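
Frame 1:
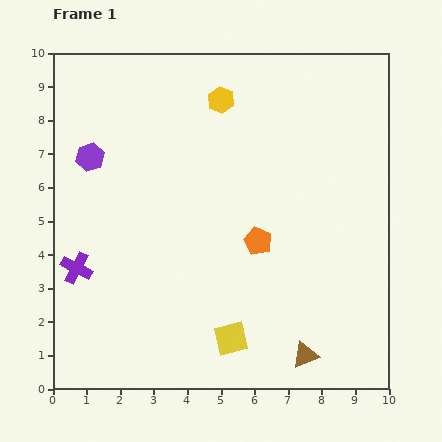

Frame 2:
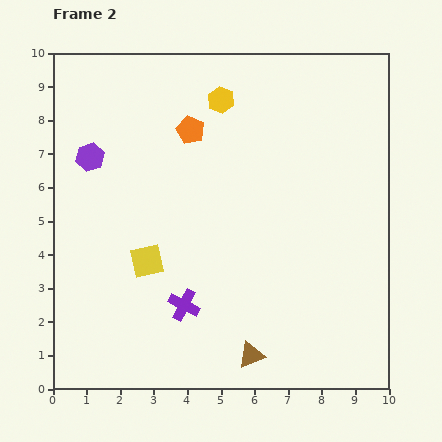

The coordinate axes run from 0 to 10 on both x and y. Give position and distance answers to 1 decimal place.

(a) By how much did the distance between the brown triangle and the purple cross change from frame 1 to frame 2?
-4.8

Distance in frame 1: 7.3. Distance in frame 2: 2.5.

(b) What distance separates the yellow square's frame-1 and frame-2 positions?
3.4

The yellow square moved from (5.3, 1.5) to (2.8, 3.8), a distance of √(2.5² + 2.3²) ≈ 3.4.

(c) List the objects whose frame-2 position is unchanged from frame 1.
the yellow hexagon, the purple hexagon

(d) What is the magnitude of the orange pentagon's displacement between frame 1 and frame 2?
3.9

The orange pentagon moved from (6.1, 4.4) to (4.1, 7.7), a distance of √(2.0² + 3.3²) ≈ 3.9.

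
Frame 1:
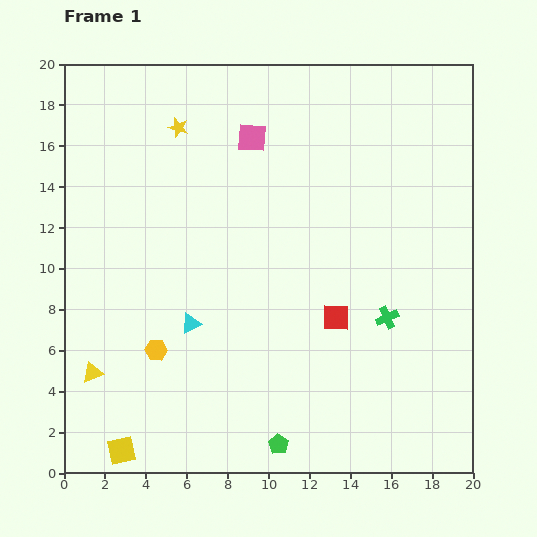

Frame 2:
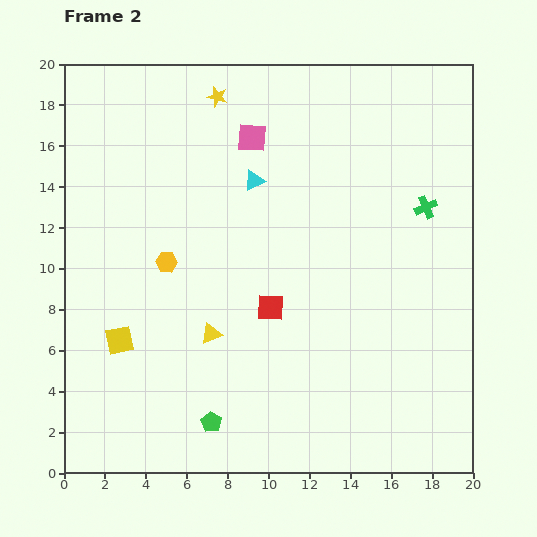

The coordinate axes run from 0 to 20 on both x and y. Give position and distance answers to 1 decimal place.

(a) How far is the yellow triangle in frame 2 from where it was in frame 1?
6.1

The yellow triangle moved from (1.4, 4.9) to (7.2, 6.8), a distance of √(5.8² + 1.9²) ≈ 6.1.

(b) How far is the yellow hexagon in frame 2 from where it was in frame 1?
4.3

The yellow hexagon moved from (4.5, 6.0) to (5.0, 10.3), a distance of √(0.5² + 4.3²) ≈ 4.3.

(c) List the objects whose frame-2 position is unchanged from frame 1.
the pink square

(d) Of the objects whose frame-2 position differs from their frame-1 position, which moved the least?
the yellow star

(moved 2.4)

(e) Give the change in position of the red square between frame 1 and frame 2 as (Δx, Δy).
(-3.2, 0.5)

The red square was at (13.3, 7.6) in frame 1 and (10.1, 8.1) in frame 2.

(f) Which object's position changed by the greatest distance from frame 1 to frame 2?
the cyan triangle

(moved 7.7; next 6.1)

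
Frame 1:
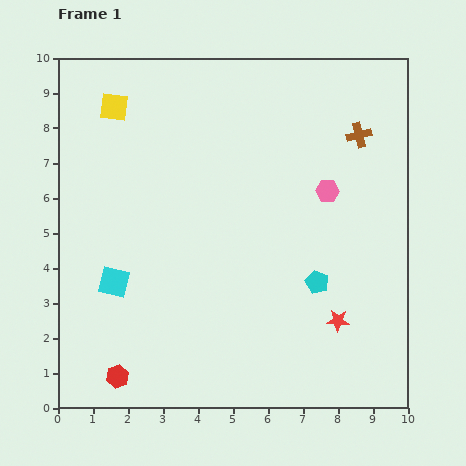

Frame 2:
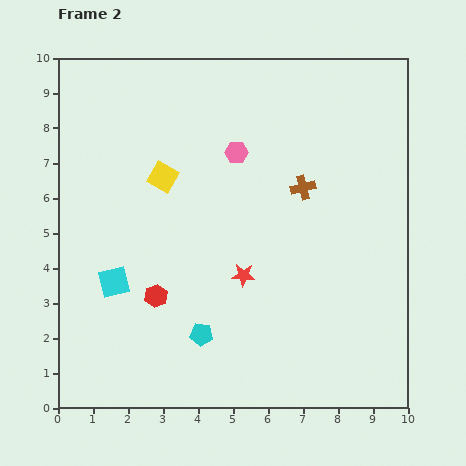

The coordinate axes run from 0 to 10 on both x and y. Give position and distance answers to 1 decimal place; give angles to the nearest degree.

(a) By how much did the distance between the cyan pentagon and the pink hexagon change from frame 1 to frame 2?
+2.7

Distance in frame 1: 2.6. Distance in frame 2: 5.3.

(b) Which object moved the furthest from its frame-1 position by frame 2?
the cyan pentagon

(moved 3.6; next 3.0)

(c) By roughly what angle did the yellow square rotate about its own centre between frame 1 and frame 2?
24° clockwise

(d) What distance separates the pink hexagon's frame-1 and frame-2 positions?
2.8

The pink hexagon moved from (7.7, 6.2) to (5.1, 7.3), a distance of √(2.6² + 1.1²) ≈ 2.8.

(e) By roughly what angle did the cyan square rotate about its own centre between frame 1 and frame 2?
27° counter-clockwise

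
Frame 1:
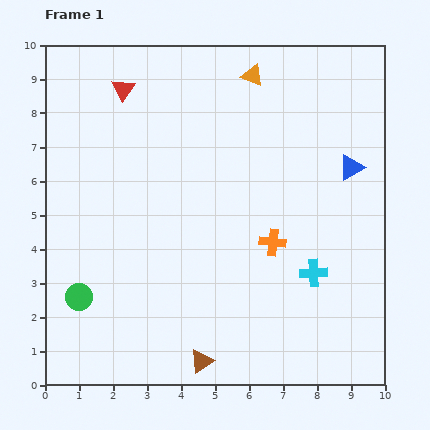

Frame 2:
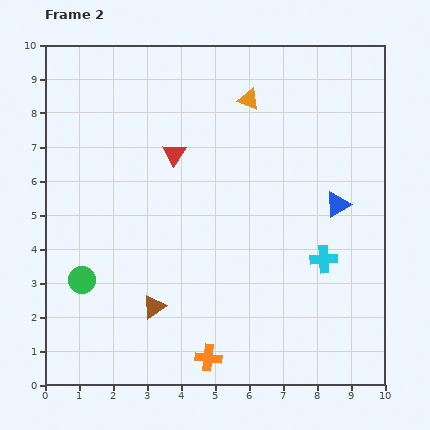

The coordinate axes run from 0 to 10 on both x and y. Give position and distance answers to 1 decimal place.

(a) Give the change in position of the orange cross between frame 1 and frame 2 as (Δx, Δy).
(-1.9, -3.4)

The orange cross was at (6.7, 4.2) in frame 1 and (4.8, 0.8) in frame 2.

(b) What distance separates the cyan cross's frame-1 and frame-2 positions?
0.5

The cyan cross moved from (7.9, 3.3) to (8.2, 3.7), a distance of √(0.3² + 0.4²) ≈ 0.5.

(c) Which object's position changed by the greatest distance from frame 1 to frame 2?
the orange cross

(moved 3.9; next 2.4)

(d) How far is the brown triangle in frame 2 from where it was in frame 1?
2.1

The brown triangle moved from (4.6, 0.7) to (3.2, 2.3), a distance of √(1.4² + 1.6²) ≈ 2.1.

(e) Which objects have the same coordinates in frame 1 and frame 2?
none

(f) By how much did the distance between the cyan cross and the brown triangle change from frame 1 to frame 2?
+1.0

Distance in frame 1: 4.2. Distance in frame 2: 5.2.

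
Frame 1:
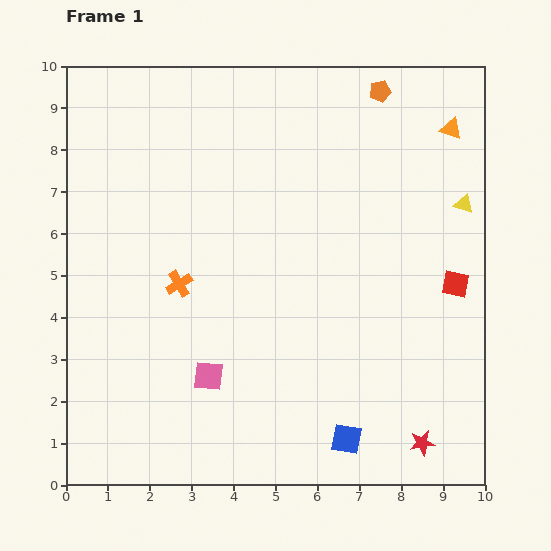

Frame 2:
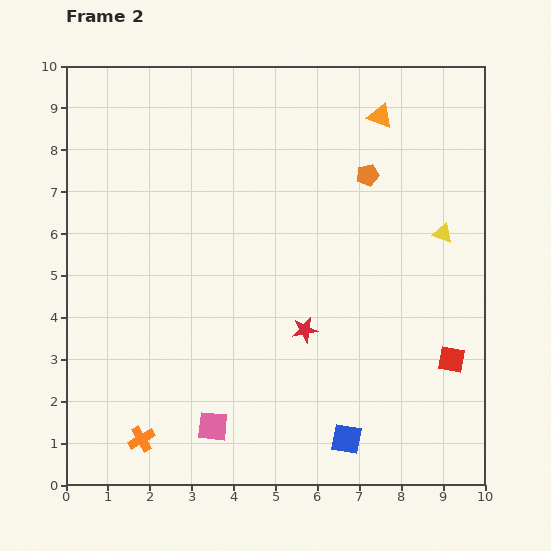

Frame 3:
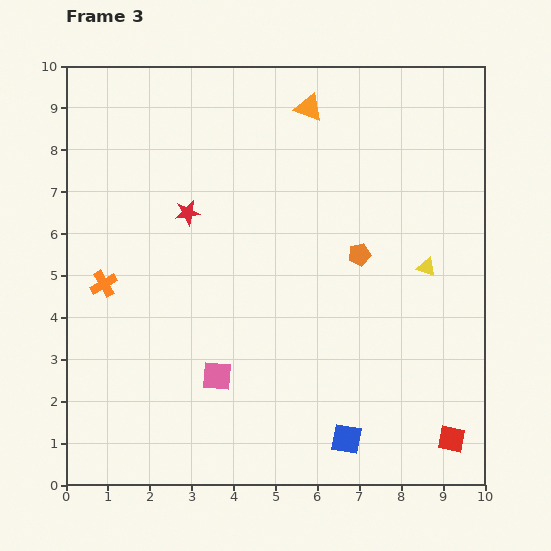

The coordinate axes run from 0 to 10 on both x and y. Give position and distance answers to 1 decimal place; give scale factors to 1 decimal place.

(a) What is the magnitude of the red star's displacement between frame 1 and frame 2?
3.9

The red star moved from (8.5, 1.0) to (5.7, 3.7), a distance of √(2.8² + 2.7²) ≈ 3.9.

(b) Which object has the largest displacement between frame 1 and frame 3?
the red star

(moved 7.8; next 3.9)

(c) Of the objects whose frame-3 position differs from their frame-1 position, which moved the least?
the pink square

(moved 0.2)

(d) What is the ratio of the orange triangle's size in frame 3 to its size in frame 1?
1.3×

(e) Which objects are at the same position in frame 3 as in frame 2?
the blue square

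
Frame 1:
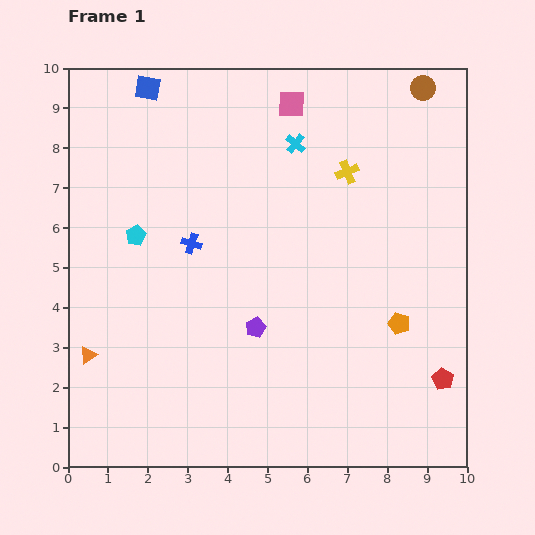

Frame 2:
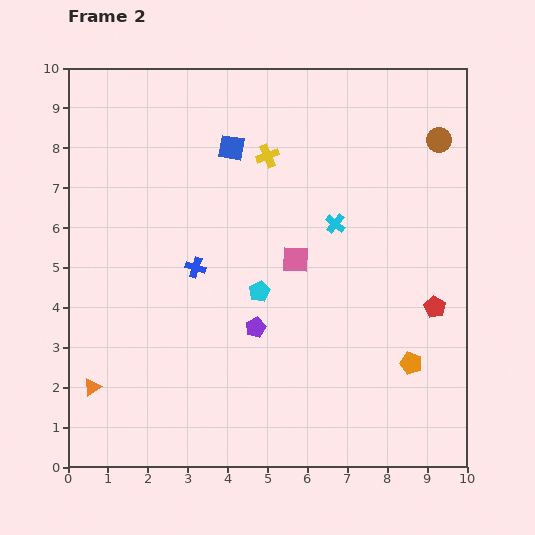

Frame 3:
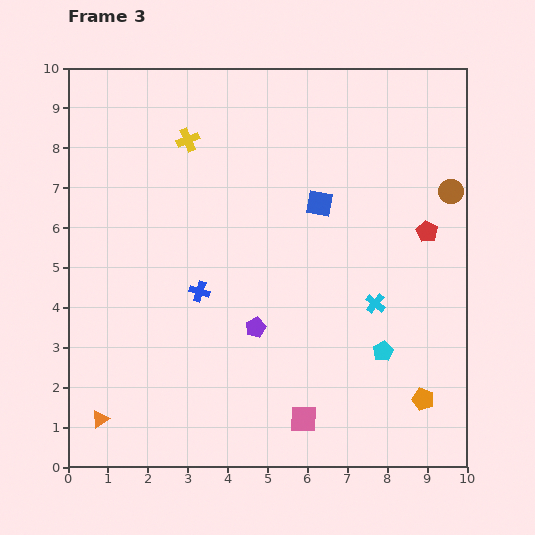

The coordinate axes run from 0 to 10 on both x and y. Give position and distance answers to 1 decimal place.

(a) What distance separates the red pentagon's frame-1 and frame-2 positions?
1.8

The red pentagon moved from (9.4, 2.2) to (9.2, 4.0), a distance of √(0.2² + 1.8²) ≈ 1.8.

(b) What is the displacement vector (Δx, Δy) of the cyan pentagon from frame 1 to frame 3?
(6.2, -2.9)

The cyan pentagon was at (1.7, 5.8) in frame 1 and (7.9, 2.9) in frame 3.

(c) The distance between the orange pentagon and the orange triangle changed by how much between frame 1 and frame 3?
+0.3

Distance in frame 1: 7.8. Distance in frame 3: 8.1.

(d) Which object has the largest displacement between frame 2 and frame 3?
the pink square

(moved 4.0; next 3.4)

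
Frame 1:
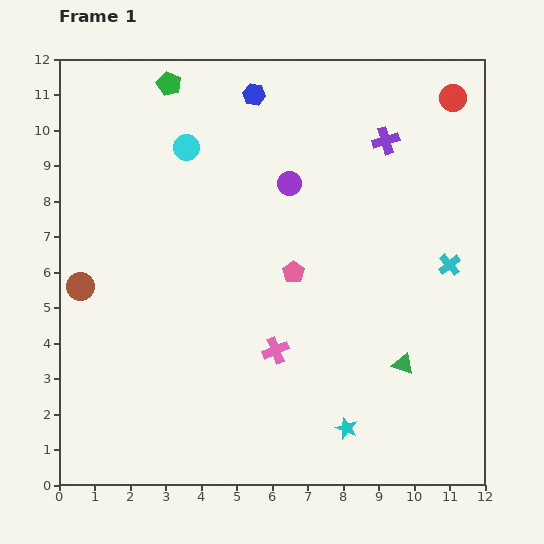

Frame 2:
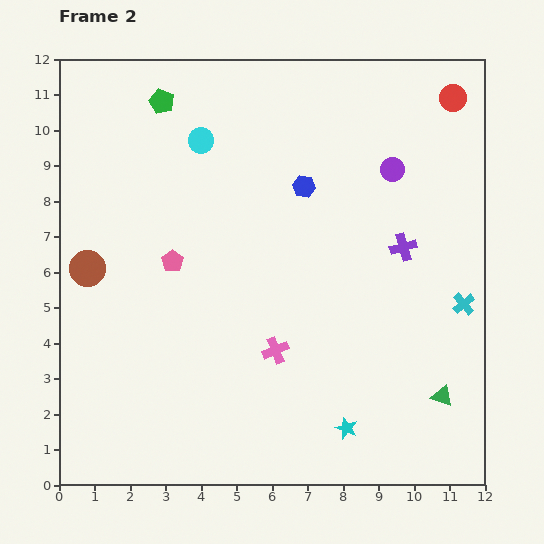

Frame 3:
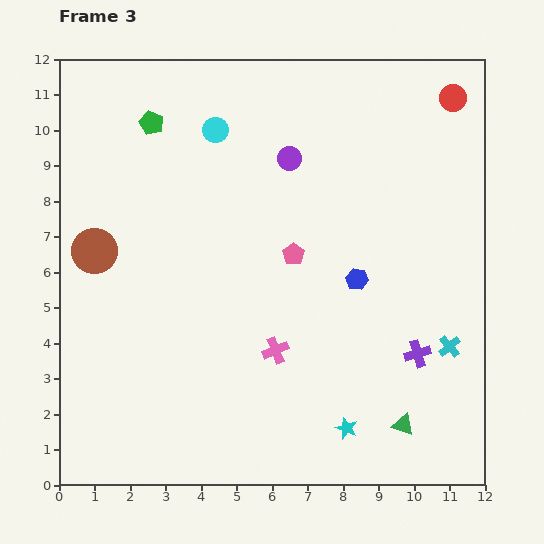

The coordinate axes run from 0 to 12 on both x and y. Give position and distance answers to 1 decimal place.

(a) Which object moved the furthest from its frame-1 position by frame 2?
the pink pentagon

(moved 3.4; next 3.0)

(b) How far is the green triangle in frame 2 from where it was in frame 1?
1.4

The green triangle moved from (9.7, 3.4) to (10.8, 2.5), a distance of √(1.1² + 0.9²) ≈ 1.4.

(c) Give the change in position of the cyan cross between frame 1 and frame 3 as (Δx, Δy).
(0.0, -2.3)

The cyan cross was at (11.0, 6.2) in frame 1 and (11.0, 3.9) in frame 3.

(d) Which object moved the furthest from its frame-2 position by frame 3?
the pink pentagon

(moved 3.4; next 3.0)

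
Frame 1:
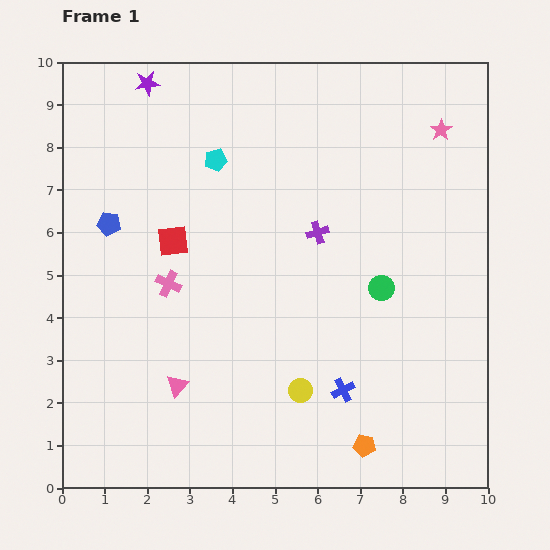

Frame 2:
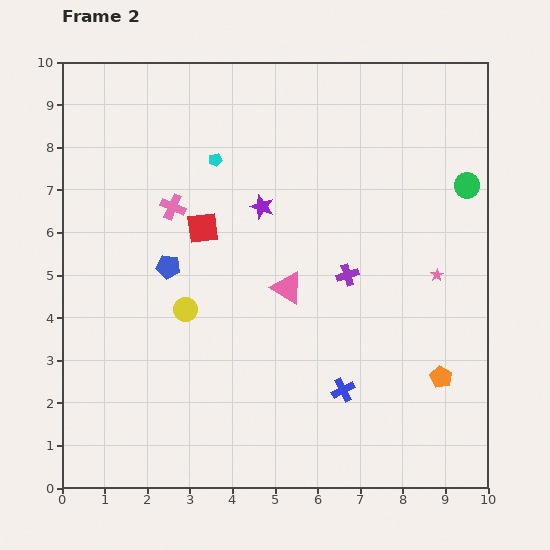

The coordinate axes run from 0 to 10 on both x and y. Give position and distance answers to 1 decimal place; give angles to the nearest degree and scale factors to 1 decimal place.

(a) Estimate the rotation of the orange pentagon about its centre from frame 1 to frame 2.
20° clockwise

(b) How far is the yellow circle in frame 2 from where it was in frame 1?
3.3

The yellow circle moved from (5.6, 2.3) to (2.9, 4.2), a distance of √(2.7² + 1.9²) ≈ 3.3.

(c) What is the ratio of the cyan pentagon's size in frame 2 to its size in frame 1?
0.6×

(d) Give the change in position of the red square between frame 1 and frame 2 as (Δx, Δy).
(0.7, 0.3)

The red square was at (2.6, 5.8) in frame 1 and (3.3, 6.1) in frame 2.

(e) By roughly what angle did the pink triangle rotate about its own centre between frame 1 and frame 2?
40° counter-clockwise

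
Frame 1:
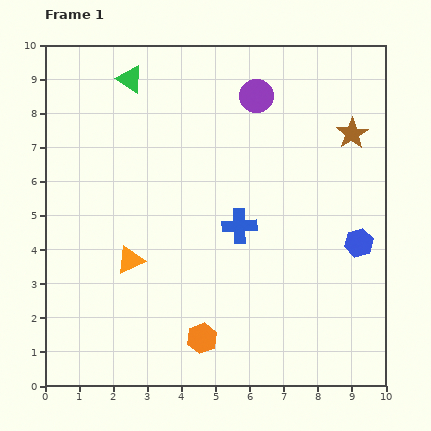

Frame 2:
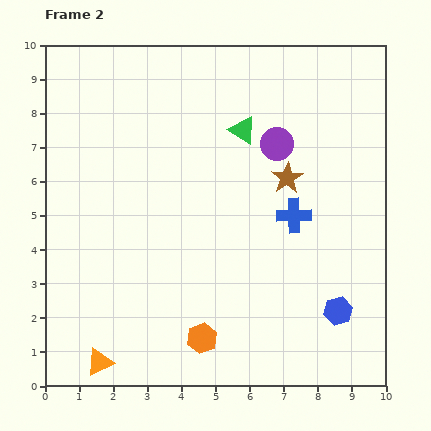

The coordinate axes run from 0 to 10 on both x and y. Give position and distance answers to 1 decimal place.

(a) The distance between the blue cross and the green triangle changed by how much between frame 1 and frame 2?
-2.5

Distance in frame 1: 5.4. Distance in frame 2: 2.9.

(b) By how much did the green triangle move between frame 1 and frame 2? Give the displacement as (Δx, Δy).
(3.3, -1.5)

The green triangle was at (2.5, 9.0) in frame 1 and (5.8, 7.5) in frame 2.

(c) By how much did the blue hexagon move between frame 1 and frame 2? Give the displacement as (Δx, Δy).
(-0.6, -2.0)

The blue hexagon was at (9.2, 4.2) in frame 1 and (8.6, 2.2) in frame 2.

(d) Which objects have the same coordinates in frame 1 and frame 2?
the orange hexagon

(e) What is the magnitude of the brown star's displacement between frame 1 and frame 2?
2.3

The brown star moved from (9.0, 7.4) to (7.1, 6.1), a distance of √(1.9² + 1.3²) ≈ 2.3.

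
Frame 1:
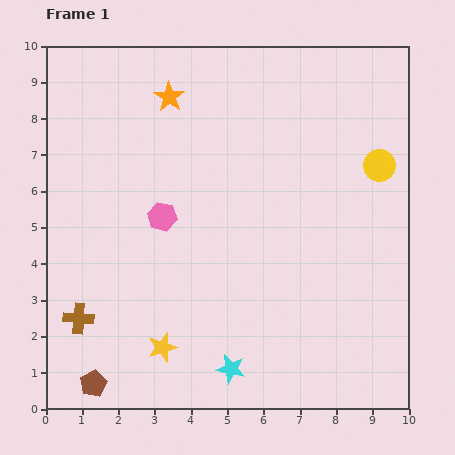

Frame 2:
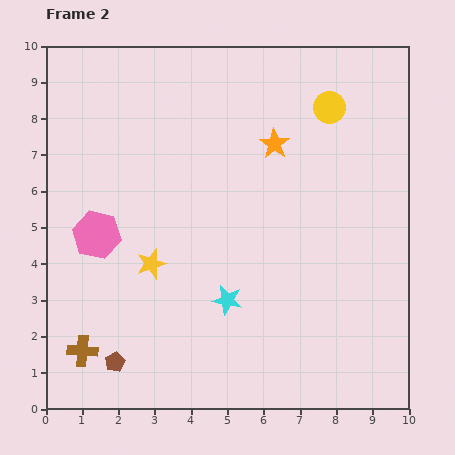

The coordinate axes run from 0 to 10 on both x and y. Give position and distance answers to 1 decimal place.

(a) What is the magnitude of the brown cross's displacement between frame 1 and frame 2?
0.9

The brown cross moved from (0.9, 2.5) to (1.0, 1.6), a distance of √(0.1² + 0.9²) ≈ 0.9.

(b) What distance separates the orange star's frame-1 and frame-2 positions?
3.2

The orange star moved from (3.4, 8.6) to (6.3, 7.3), a distance of √(2.9² + 1.3²) ≈ 3.2.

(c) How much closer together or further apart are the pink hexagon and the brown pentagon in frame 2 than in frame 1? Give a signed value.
-1.5

Distance in frame 1: 5.0. Distance in frame 2: 3.5.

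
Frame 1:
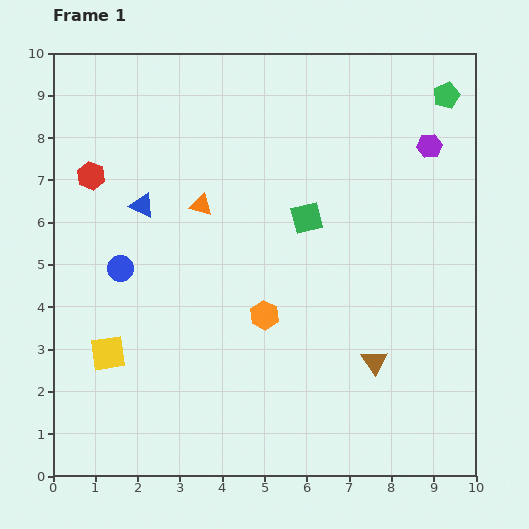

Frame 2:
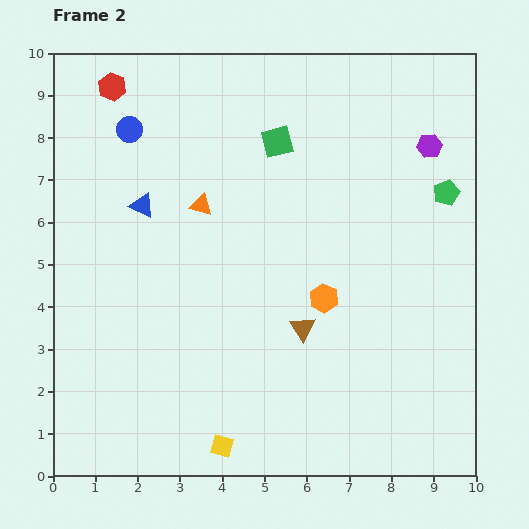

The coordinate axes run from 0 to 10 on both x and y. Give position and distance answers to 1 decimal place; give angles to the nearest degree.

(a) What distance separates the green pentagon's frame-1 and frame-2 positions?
2.3

The green pentagon moved from (9.3, 9.0) to (9.3, 6.7), a distance of √(0.0² + 2.3²) ≈ 2.3.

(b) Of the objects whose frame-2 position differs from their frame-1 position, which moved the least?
the orange hexagon

(moved 1.5)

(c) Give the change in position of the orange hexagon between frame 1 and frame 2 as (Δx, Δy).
(1.4, 0.4)

The orange hexagon was at (5.0, 3.8) in frame 1 and (6.4, 4.2) in frame 2.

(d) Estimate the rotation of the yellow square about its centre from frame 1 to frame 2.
24° clockwise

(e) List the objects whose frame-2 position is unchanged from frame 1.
the orange triangle, the blue triangle, the purple hexagon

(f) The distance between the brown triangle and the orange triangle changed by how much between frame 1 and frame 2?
-1.7

Distance in frame 1: 5.5. Distance in frame 2: 3.8.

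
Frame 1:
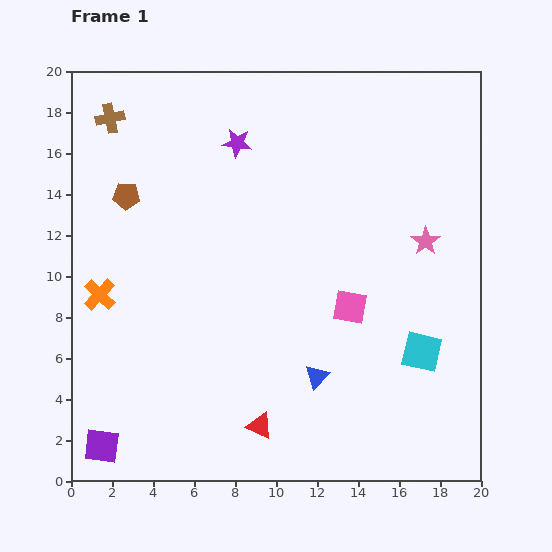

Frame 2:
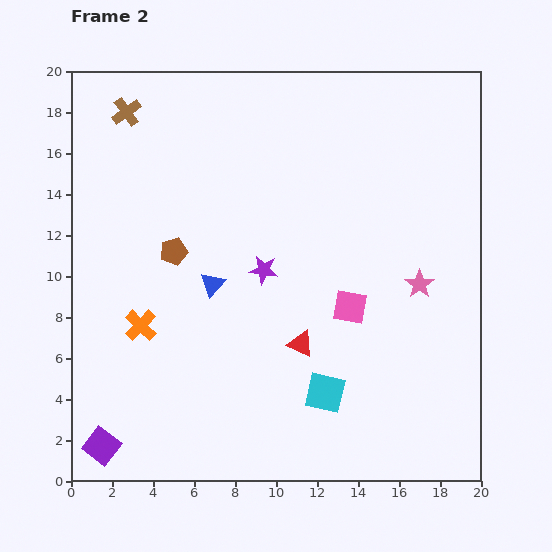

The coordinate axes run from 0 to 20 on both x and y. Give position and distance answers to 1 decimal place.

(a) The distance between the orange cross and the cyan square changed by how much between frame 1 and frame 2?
-6.3

Distance in frame 1: 15.9. Distance in frame 2: 9.6.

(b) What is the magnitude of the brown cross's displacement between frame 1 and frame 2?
0.9

The brown cross moved from (1.9, 17.7) to (2.7, 18.0), a distance of √(0.8² + 0.3²) ≈ 0.9.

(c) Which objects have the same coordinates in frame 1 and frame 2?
the pink square, the purple square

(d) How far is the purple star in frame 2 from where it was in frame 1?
6.3

The purple star moved from (8.1, 16.5) to (9.4, 10.3), a distance of √(1.3² + 6.2²) ≈ 6.3.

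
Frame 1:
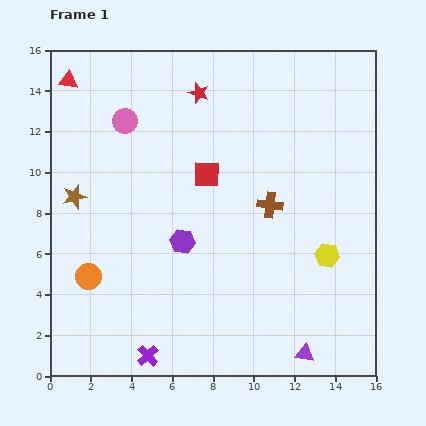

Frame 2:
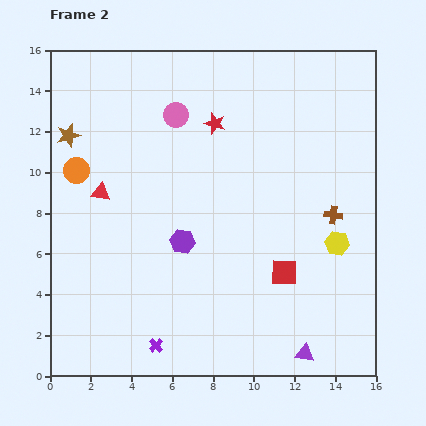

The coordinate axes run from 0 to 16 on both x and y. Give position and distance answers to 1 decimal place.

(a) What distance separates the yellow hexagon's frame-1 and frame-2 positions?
0.8

The yellow hexagon moved from (13.6, 5.9) to (14.1, 6.5), a distance of √(0.5² + 0.6²) ≈ 0.8.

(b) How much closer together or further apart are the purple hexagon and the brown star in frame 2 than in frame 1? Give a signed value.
+1.9

Distance in frame 1: 5.7. Distance in frame 2: 7.6.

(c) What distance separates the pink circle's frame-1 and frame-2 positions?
2.5

The pink circle moved from (3.7, 12.5) to (6.2, 12.8), a distance of √(2.5² + 0.3²) ≈ 2.5.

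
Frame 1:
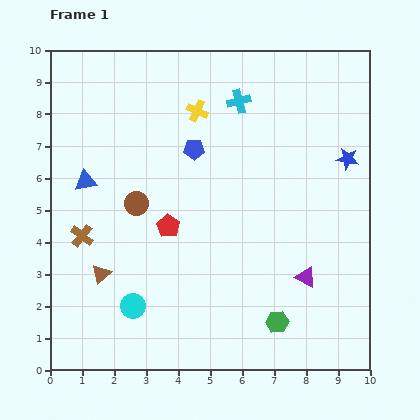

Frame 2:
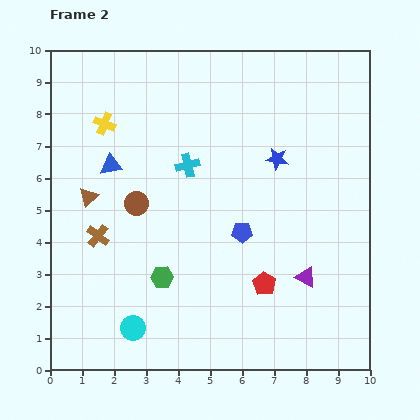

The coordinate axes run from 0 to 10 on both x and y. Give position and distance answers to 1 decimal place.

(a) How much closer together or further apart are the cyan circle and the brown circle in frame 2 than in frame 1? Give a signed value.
+0.7

Distance in frame 1: 3.2. Distance in frame 2: 3.9.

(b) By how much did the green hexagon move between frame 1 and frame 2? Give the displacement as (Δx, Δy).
(-3.6, 1.4)

The green hexagon was at (7.1, 1.5) in frame 1 and (3.5, 2.9) in frame 2.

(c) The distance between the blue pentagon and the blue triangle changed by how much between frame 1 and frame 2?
+1.1

Distance in frame 1: 3.5. Distance in frame 2: 4.6.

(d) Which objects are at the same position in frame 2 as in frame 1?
the purple triangle, the brown circle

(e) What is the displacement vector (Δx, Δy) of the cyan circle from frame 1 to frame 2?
(0.0, -0.7)

The cyan circle was at (2.6, 2.0) in frame 1 and (2.6, 1.3) in frame 2.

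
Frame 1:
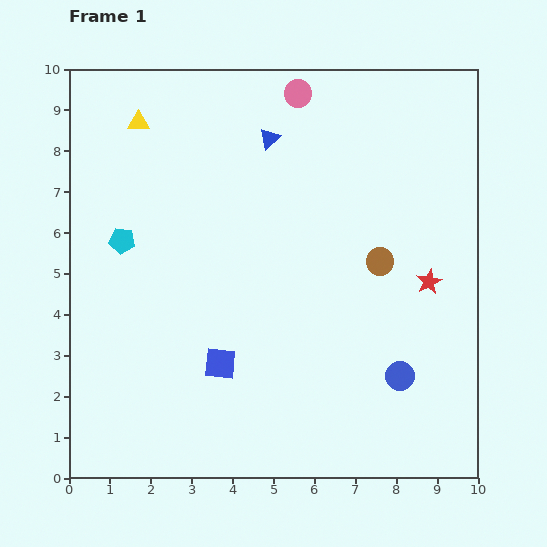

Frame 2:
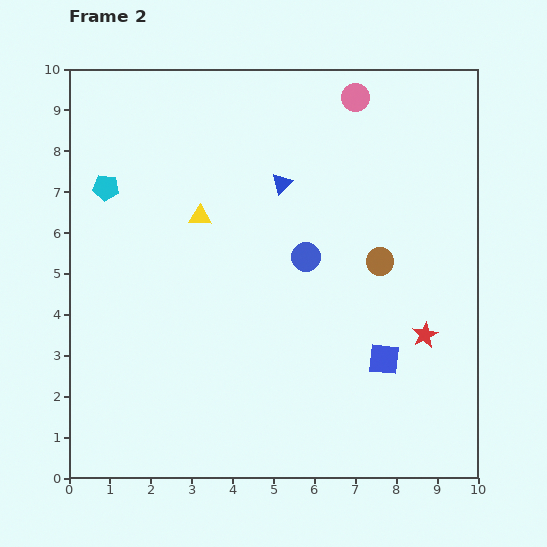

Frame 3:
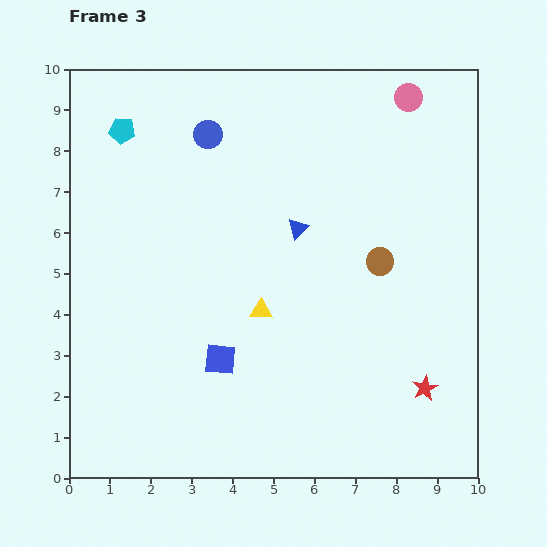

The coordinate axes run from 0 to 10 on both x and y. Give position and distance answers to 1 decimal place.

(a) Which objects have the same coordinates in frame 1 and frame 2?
the brown circle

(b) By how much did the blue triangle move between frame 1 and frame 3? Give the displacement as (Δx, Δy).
(0.7, -2.2)

The blue triangle was at (4.9, 8.3) in frame 1 and (5.6, 6.1) in frame 3.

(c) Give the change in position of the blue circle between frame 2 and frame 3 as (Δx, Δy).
(-2.4, 3.0)

The blue circle was at (5.8, 5.4) in frame 2 and (3.4, 8.4) in frame 3.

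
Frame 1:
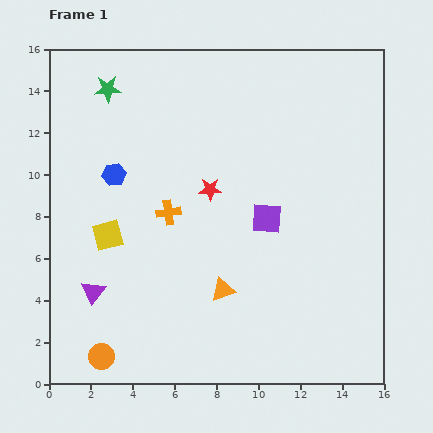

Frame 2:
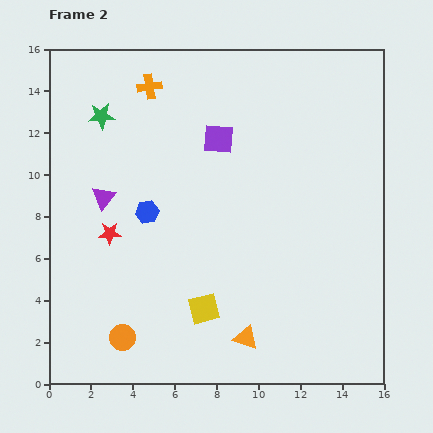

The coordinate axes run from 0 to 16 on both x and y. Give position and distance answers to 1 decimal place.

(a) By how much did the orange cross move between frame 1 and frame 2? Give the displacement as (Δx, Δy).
(-0.9, 6.0)

The orange cross was at (5.7, 8.2) in frame 1 and (4.8, 14.2) in frame 2.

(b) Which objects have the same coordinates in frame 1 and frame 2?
none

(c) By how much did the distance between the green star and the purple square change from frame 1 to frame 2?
-4.1

Distance in frame 1: 9.8. Distance in frame 2: 5.7.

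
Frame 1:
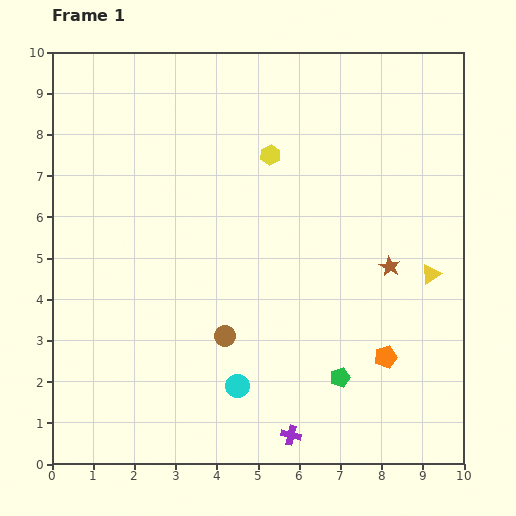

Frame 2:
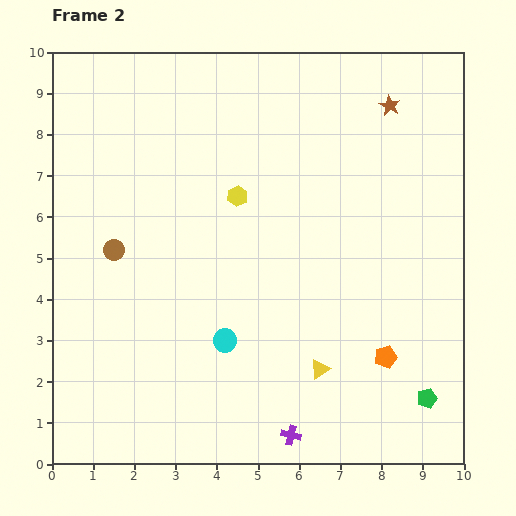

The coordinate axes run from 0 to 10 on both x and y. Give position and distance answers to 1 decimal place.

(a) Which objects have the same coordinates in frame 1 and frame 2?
the purple cross, the orange pentagon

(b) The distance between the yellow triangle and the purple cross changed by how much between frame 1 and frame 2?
-3.5

Distance in frame 1: 5.2. Distance in frame 2: 1.7.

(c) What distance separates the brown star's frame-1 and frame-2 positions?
3.9

The brown star moved from (8.2, 4.8) to (8.2, 8.7), a distance of √(0.0² + 3.9²) ≈ 3.9.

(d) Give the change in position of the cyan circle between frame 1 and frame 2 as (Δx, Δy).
(-0.3, 1.1)

The cyan circle was at (4.5, 1.9) in frame 1 and (4.2, 3.0) in frame 2.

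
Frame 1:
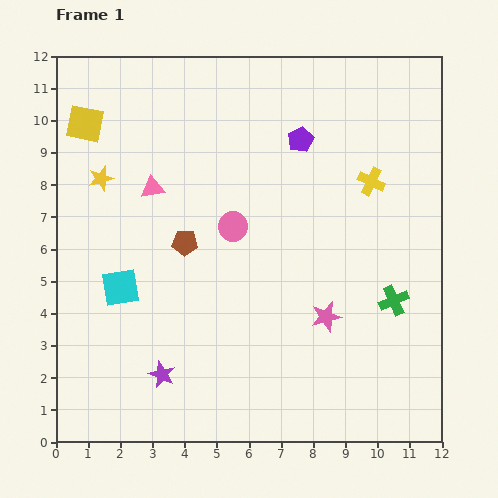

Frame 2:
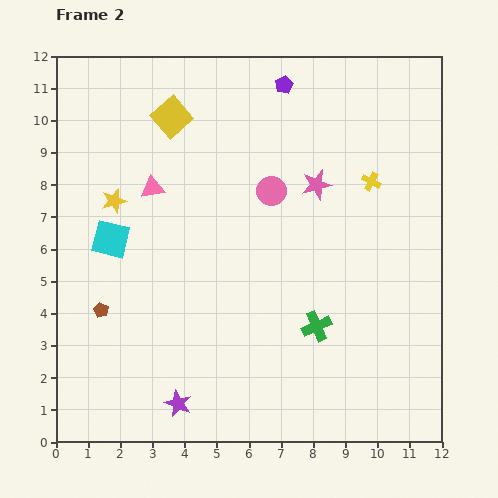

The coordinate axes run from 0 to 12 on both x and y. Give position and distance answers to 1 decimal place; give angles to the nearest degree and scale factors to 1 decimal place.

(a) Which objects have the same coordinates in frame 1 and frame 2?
the yellow cross, the pink triangle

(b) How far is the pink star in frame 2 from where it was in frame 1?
4.1

The pink star moved from (8.4, 3.9) to (8.1, 8.0), a distance of √(0.3² + 4.1²) ≈ 4.1.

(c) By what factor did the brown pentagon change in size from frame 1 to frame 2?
0.6×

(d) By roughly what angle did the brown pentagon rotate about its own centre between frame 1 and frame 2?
26° clockwise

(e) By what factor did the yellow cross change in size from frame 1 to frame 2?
0.7×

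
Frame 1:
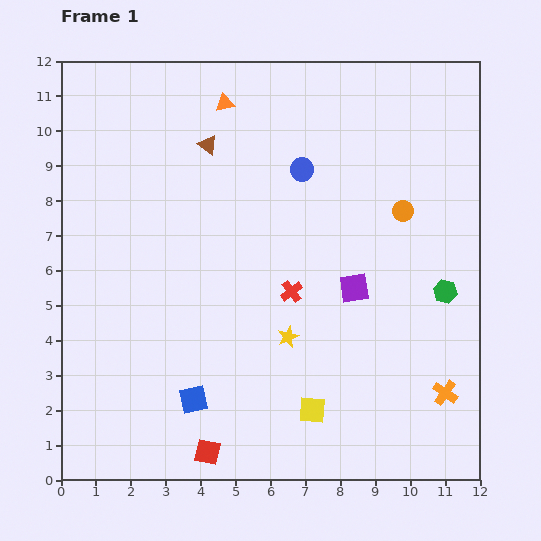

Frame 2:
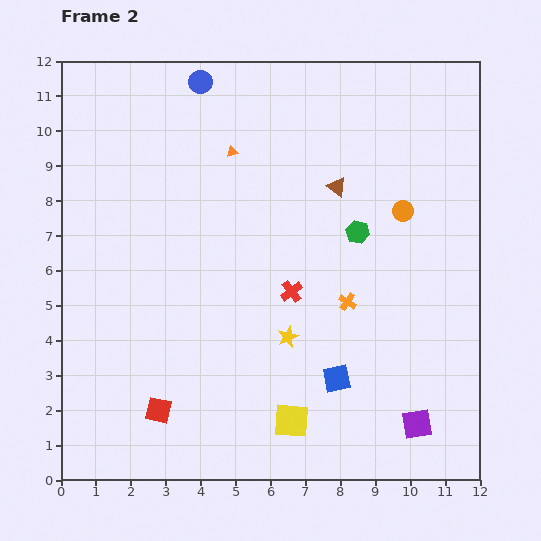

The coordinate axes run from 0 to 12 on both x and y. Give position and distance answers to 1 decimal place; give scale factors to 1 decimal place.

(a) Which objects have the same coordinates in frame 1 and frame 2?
the orange circle, the yellow star, the red cross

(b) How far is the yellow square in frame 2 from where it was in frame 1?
0.7

The yellow square moved from (7.2, 2.0) to (6.6, 1.7), a distance of √(0.6² + 0.3²) ≈ 0.7.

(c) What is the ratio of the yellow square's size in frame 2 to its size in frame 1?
1.3×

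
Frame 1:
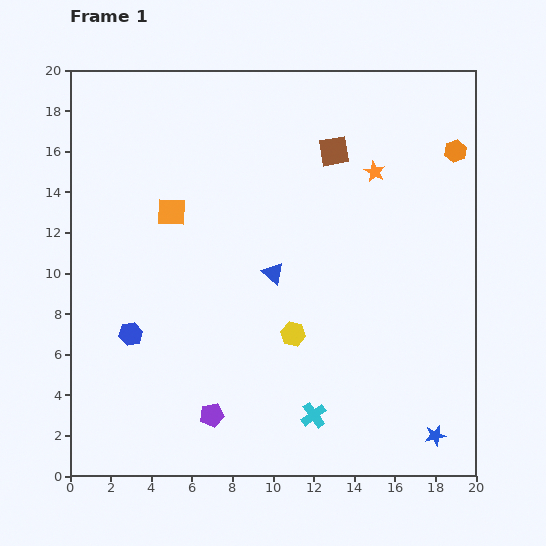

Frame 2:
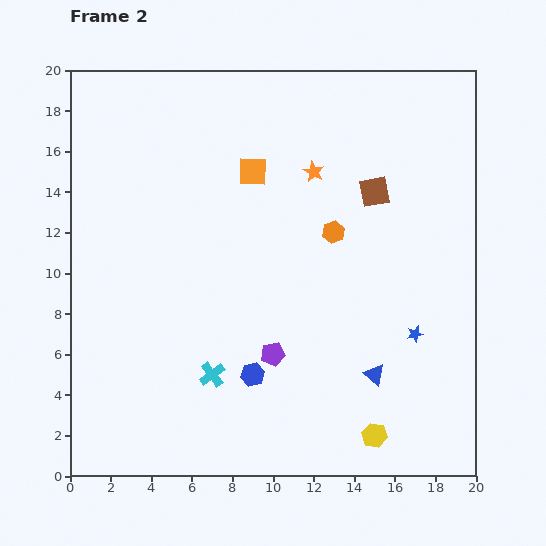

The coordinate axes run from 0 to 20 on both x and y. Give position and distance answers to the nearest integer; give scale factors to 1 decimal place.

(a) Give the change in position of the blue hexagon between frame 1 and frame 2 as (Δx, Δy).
(6, -2)

The blue hexagon was at (3, 7) in frame 1 and (9, 5) in frame 2.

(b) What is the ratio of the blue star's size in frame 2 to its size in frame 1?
0.8×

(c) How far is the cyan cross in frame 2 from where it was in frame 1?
5

The cyan cross moved from (12, 3) to (7, 5), a distance of √(5² + 2²) ≈ 5.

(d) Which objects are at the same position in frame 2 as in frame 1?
none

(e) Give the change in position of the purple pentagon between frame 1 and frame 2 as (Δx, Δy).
(3, 3)

The purple pentagon was at (7, 3) in frame 1 and (10, 6) in frame 2.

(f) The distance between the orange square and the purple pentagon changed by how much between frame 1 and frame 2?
-1

Distance in frame 1: 10. Distance in frame 2: 9.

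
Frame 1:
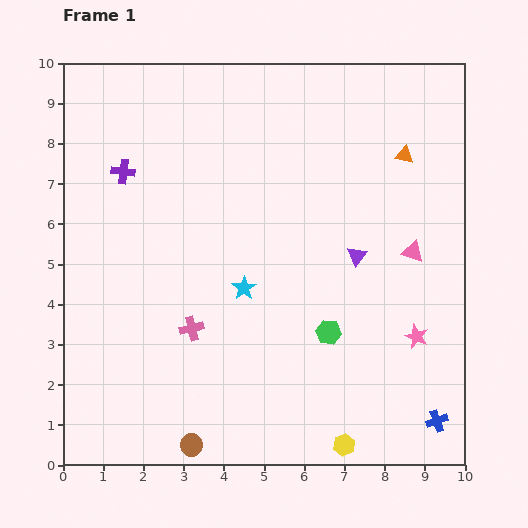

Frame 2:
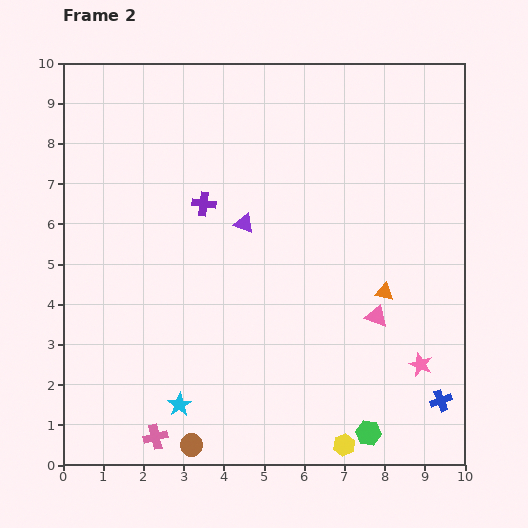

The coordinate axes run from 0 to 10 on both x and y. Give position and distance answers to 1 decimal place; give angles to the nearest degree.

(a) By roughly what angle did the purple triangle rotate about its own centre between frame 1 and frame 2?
46° counter-clockwise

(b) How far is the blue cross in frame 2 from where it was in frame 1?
0.5

The blue cross moved from (9.3, 1.1) to (9.4, 1.6), a distance of √(0.1² + 0.5²) ≈ 0.5.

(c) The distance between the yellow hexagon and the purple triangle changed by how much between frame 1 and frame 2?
+1.3

Distance in frame 1: 4.7. Distance in frame 2: 6.0.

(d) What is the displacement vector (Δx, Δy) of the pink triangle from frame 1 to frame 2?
(-0.9, -1.6)

The pink triangle was at (8.7, 5.3) in frame 1 and (7.8, 3.7) in frame 2.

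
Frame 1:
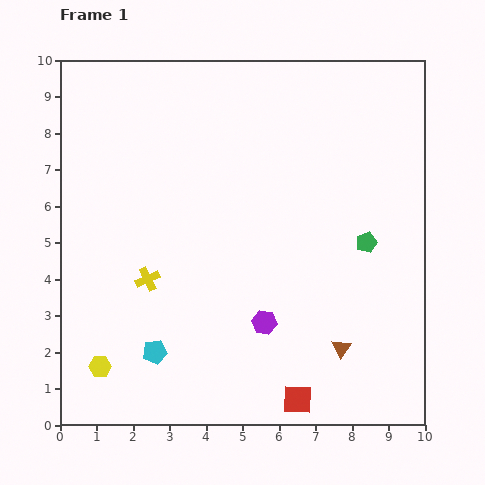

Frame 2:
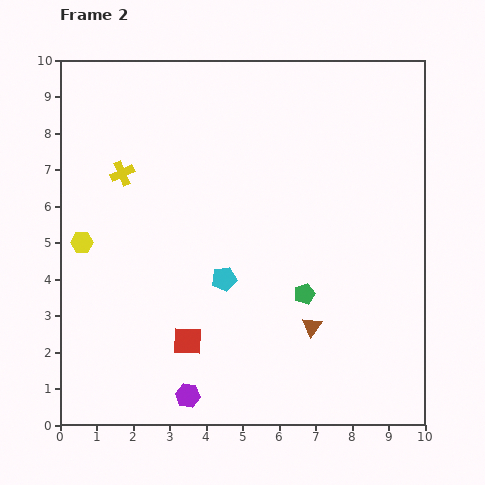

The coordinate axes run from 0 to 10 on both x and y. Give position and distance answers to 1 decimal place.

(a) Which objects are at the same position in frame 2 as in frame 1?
none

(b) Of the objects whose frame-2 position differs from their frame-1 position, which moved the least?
the brown triangle

(moved 1.0)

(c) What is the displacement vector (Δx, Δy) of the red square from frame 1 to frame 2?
(-3.0, 1.6)

The red square was at (6.5, 0.7) in frame 1 and (3.5, 2.3) in frame 2.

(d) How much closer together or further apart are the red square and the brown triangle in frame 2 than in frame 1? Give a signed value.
+1.6

Distance in frame 1: 1.8. Distance in frame 2: 3.4.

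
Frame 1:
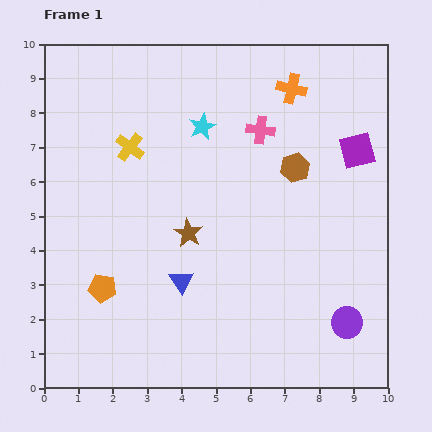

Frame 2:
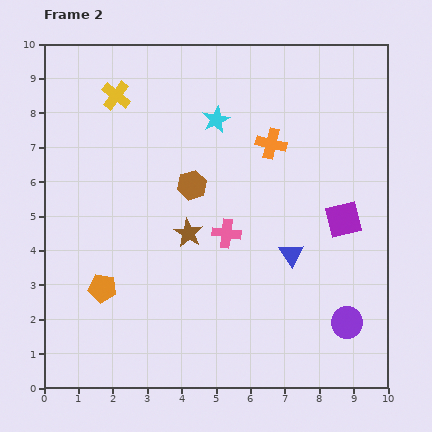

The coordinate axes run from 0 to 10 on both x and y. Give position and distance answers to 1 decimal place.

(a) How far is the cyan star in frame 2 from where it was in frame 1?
0.4

The cyan star moved from (4.6, 7.6) to (5.0, 7.8), a distance of √(0.4² + 0.2²) ≈ 0.4.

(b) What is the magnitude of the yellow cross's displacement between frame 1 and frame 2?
1.6

The yellow cross moved from (2.5, 7.0) to (2.1, 8.5), a distance of √(0.4² + 1.5²) ≈ 1.6.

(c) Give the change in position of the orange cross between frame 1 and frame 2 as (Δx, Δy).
(-0.6, -1.6)

The orange cross was at (7.2, 8.7) in frame 1 and (6.6, 7.1) in frame 2.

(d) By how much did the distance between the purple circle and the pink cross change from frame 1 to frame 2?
-1.7

Distance in frame 1: 6.1. Distance in frame 2: 4.4.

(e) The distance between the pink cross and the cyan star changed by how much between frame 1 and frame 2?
+1.6

Distance in frame 1: 1.7. Distance in frame 2: 3.3.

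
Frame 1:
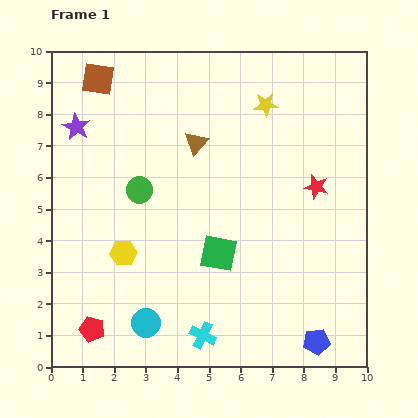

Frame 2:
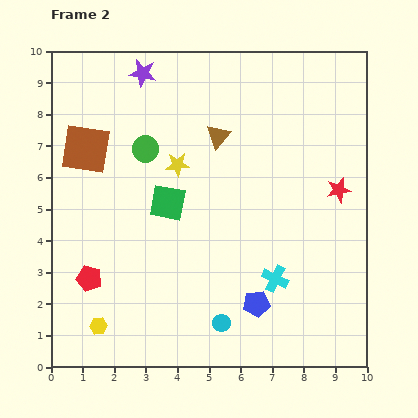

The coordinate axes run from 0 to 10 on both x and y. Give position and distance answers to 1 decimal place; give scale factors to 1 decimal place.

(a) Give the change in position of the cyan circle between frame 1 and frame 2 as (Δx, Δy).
(2.4, 0.0)

The cyan circle was at (3.0, 1.4) in frame 1 and (5.4, 1.4) in frame 2.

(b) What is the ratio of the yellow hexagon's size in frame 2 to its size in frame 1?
0.7×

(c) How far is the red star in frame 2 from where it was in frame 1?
0.7

The red star moved from (8.4, 5.7) to (9.1, 5.6), a distance of √(0.7² + 0.1²) ≈ 0.7.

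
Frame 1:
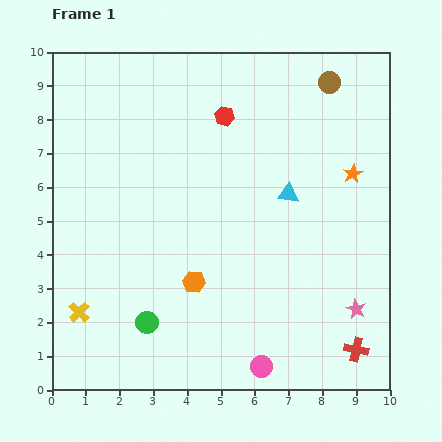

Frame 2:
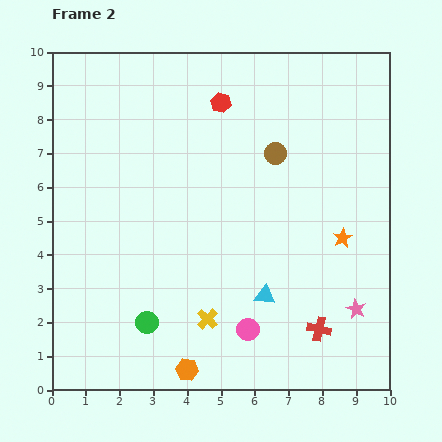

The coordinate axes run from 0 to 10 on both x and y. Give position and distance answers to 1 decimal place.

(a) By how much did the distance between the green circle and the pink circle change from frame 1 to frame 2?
-0.6

Distance in frame 1: 3.6. Distance in frame 2: 3.0.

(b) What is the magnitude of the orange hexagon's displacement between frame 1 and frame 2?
2.6

The orange hexagon moved from (4.2, 3.2) to (4.0, 0.6), a distance of √(0.2² + 2.6²) ≈ 2.6.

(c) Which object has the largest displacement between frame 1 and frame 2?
the yellow cross

(moved 3.8; next 3.1)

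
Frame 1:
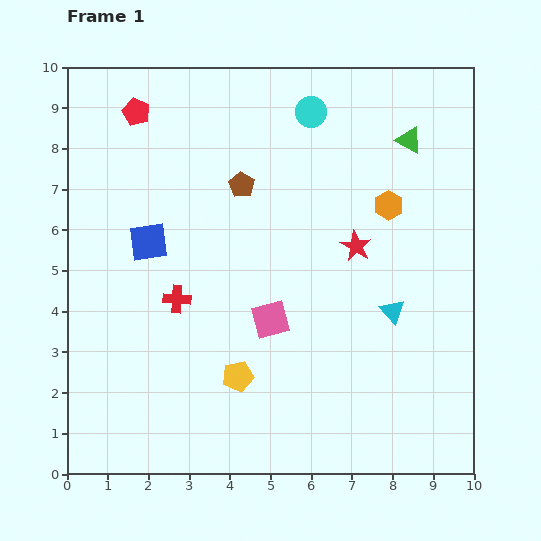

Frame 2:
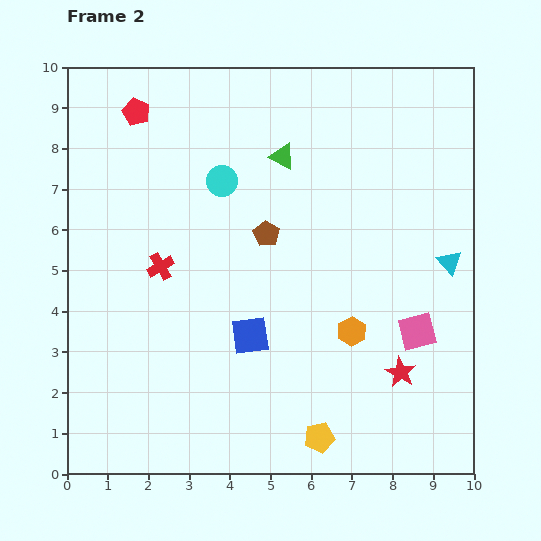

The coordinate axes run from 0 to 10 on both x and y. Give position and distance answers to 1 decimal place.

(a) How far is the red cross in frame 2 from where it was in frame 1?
0.9

The red cross moved from (2.7, 4.3) to (2.3, 5.1), a distance of √(0.4² + 0.8²) ≈ 0.9.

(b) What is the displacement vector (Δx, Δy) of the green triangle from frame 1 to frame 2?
(-3.1, -0.4)

The green triangle was at (8.4, 8.2) in frame 1 and (5.3, 7.8) in frame 2.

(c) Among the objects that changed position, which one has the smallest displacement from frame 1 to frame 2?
the red cross

(moved 0.9)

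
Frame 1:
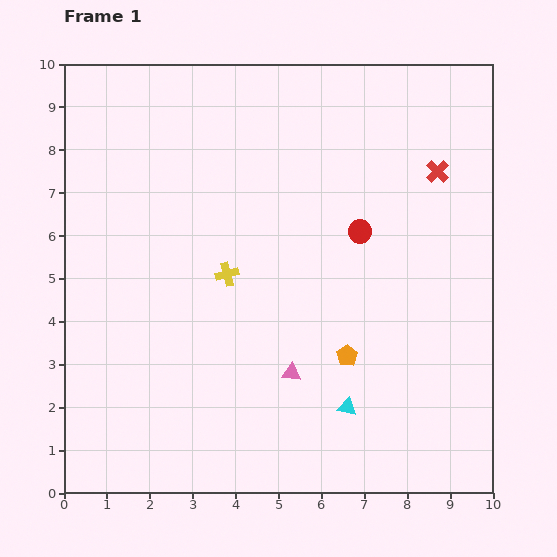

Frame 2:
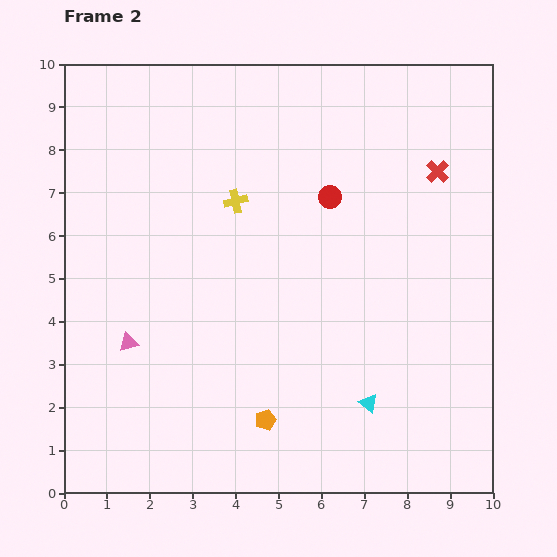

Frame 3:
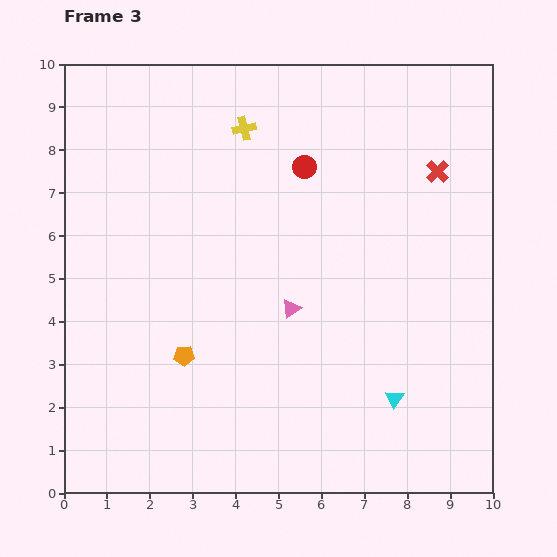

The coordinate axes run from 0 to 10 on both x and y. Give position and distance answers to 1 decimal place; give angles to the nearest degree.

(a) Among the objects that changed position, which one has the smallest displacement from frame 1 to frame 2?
the cyan triangle

(moved 0.5)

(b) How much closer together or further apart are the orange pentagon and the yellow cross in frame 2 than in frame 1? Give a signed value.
+1.7

Distance in frame 1: 3.4. Distance in frame 2: 5.1.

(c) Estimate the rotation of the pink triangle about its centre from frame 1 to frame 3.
40° counter-clockwise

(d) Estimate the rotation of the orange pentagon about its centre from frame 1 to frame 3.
31° clockwise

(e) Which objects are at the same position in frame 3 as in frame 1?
the red cross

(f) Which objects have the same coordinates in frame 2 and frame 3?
the red cross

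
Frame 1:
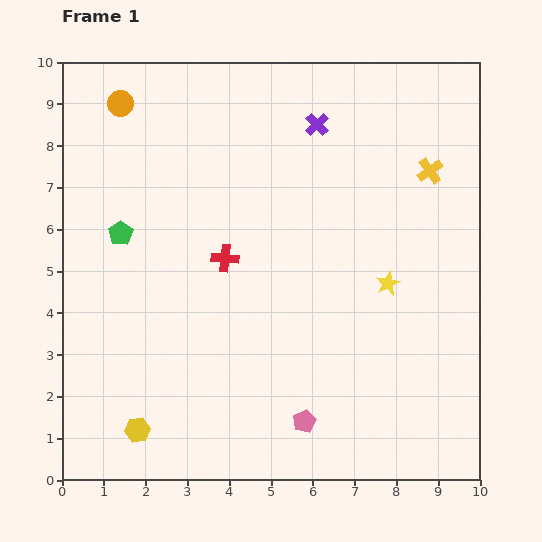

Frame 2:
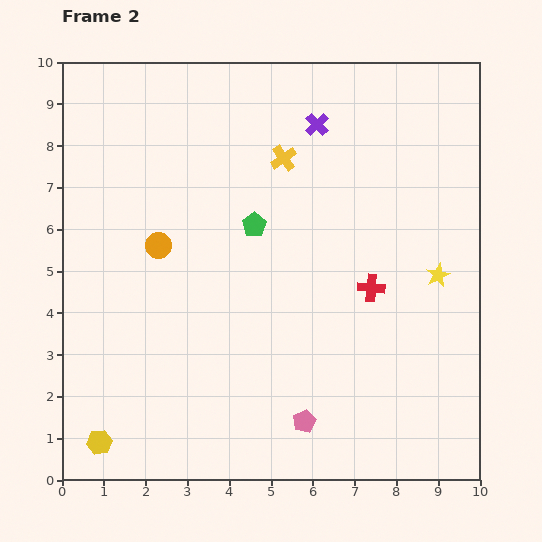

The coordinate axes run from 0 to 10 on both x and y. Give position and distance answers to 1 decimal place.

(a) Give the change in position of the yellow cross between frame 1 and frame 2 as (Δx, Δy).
(-3.5, 0.3)

The yellow cross was at (8.8, 7.4) in frame 1 and (5.3, 7.7) in frame 2.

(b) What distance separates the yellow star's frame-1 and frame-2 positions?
1.2

The yellow star moved from (7.8, 4.7) to (9.0, 4.9), a distance of √(1.2² + 0.2²) ≈ 1.2.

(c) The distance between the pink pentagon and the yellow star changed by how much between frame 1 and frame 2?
+0.8

Distance in frame 1: 3.9. Distance in frame 2: 4.7.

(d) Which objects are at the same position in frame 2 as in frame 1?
the pink pentagon, the purple cross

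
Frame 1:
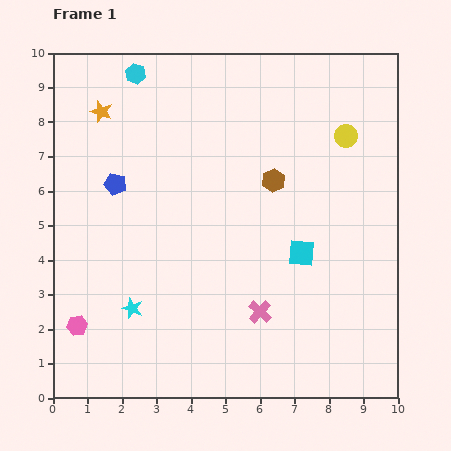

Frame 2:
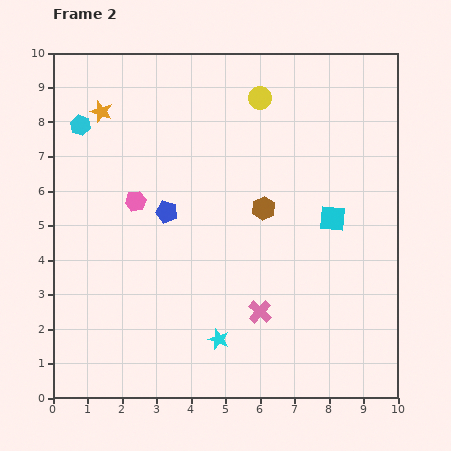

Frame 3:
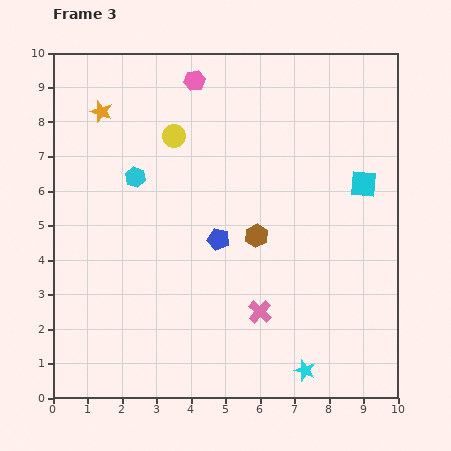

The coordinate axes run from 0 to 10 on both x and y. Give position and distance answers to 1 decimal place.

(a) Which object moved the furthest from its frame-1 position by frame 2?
the pink hexagon

(moved 4.0; next 2.7)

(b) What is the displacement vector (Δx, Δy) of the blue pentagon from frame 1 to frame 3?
(3.0, -1.6)

The blue pentagon was at (1.8, 6.2) in frame 1 and (4.8, 4.6) in frame 3.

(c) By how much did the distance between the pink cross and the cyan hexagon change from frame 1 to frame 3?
-2.5

Distance in frame 1: 7.8. Distance in frame 3: 5.3.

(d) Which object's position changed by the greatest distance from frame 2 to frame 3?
the pink hexagon

(moved 3.9; next 2.7)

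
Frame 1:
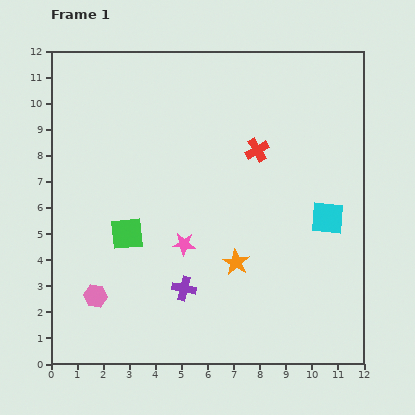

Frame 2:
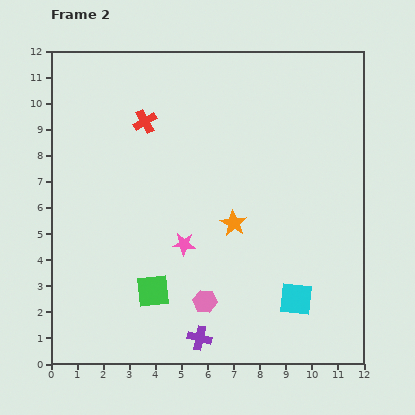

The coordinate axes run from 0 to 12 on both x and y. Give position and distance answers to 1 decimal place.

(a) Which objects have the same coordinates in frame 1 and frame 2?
the pink star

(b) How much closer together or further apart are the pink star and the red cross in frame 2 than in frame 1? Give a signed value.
+0.3

Distance in frame 1: 4.6. Distance in frame 2: 4.9.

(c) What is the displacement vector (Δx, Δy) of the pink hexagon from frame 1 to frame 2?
(4.2, -0.2)

The pink hexagon was at (1.7, 2.6) in frame 1 and (5.9, 2.4) in frame 2.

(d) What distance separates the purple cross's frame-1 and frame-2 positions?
2.0

The purple cross moved from (5.1, 2.9) to (5.7, 1.0), a distance of √(0.6² + 1.9²) ≈ 2.0.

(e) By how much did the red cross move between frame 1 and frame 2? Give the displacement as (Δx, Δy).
(-4.3, 1.1)

The red cross was at (7.9, 8.2) in frame 1 and (3.6, 9.3) in frame 2.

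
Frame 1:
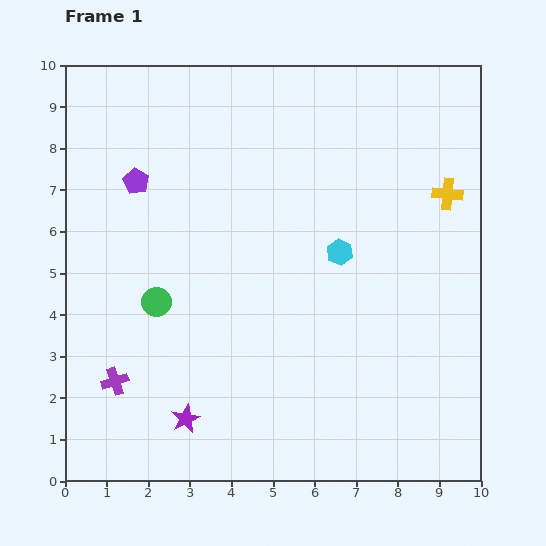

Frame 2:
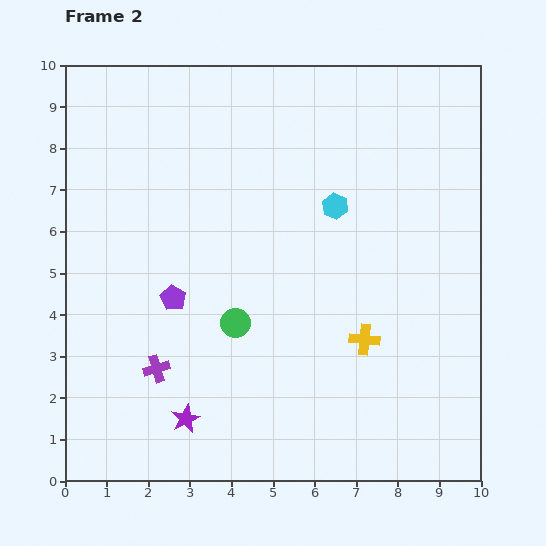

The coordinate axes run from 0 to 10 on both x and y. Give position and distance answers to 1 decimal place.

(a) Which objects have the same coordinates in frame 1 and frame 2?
the purple star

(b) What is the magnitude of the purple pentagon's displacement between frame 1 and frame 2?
2.9

The purple pentagon moved from (1.7, 7.2) to (2.6, 4.4), a distance of √(0.9² + 2.8²) ≈ 2.9.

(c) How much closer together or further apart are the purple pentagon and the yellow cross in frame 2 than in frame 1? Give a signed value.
-2.8

Distance in frame 1: 7.5. Distance in frame 2: 4.7.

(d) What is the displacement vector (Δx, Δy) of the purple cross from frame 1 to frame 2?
(1.0, 0.3)

The purple cross was at (1.2, 2.4) in frame 1 and (2.2, 2.7) in frame 2.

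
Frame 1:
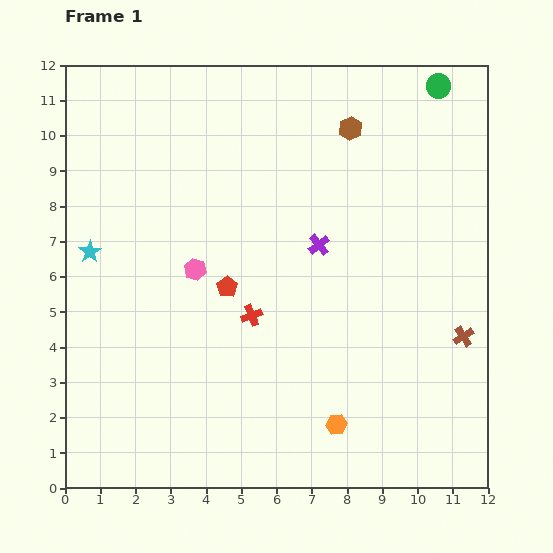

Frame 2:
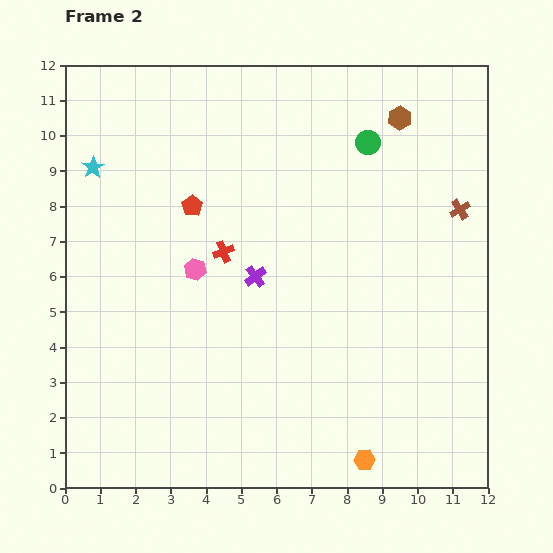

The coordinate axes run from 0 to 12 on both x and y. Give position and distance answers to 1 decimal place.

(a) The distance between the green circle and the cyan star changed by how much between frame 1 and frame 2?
-3.2

Distance in frame 1: 11.0. Distance in frame 2: 7.8.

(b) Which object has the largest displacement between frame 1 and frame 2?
the brown cross

(moved 3.6; next 2.6)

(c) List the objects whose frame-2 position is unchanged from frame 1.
the pink hexagon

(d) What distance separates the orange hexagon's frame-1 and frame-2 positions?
1.3

The orange hexagon moved from (7.7, 1.8) to (8.5, 0.8), a distance of √(0.8² + 1.0²) ≈ 1.3.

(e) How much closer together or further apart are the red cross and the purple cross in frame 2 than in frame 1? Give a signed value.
-1.7

Distance in frame 1: 2.8. Distance in frame 2: 1.1.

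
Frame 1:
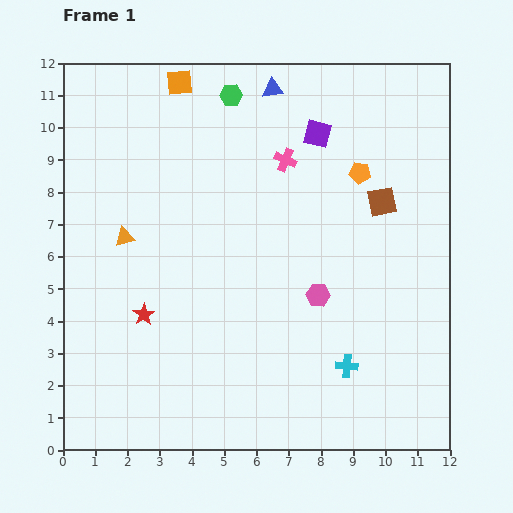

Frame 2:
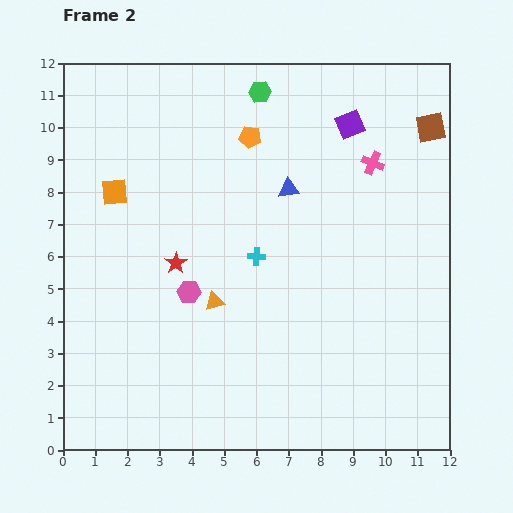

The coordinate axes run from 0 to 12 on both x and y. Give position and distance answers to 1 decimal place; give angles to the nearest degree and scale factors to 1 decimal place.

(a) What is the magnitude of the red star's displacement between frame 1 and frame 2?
1.9

The red star moved from (2.5, 4.2) to (3.5, 5.8), a distance of √(1.0² + 1.6²) ≈ 1.9.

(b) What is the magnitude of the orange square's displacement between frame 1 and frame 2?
3.9

The orange square moved from (3.6, 11.4) to (1.6, 8.0), a distance of √(2.0² + 3.4²) ≈ 3.9.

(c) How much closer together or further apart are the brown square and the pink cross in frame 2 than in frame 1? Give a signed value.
-1.2

Distance in frame 1: 3.3. Distance in frame 2: 2.1.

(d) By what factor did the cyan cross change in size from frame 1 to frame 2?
0.8×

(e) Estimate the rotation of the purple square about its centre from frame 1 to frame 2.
37° counter-clockwise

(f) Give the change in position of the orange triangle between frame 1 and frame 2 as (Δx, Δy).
(2.8, -2.0)

The orange triangle was at (1.9, 6.6) in frame 1 and (4.7, 4.6) in frame 2.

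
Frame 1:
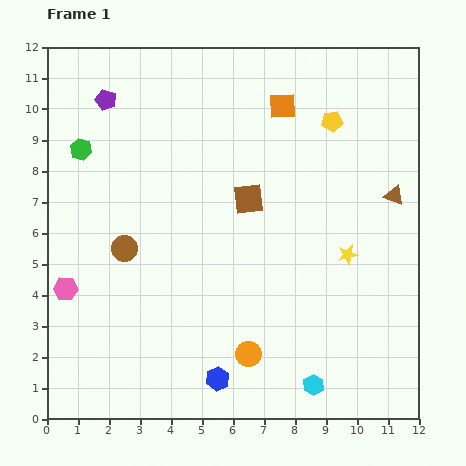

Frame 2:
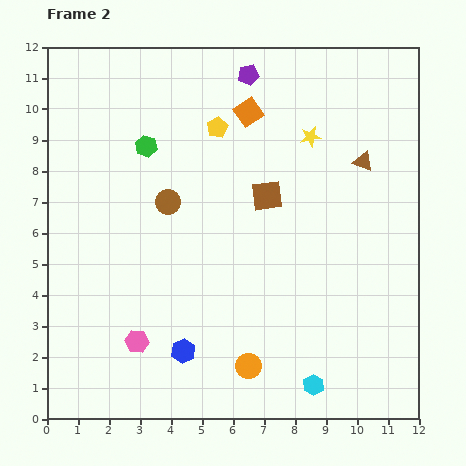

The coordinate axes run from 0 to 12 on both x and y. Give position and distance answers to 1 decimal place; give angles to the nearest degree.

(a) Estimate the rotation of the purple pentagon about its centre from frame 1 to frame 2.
29° counter-clockwise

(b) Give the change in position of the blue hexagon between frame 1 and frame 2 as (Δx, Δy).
(-1.1, 0.9)

The blue hexagon was at (5.5, 1.3) in frame 1 and (4.4, 2.2) in frame 2.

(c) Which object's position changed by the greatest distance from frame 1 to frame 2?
the purple pentagon

(moved 4.7; next 4.0)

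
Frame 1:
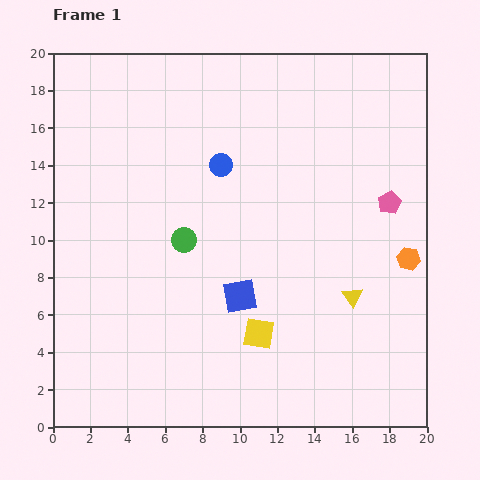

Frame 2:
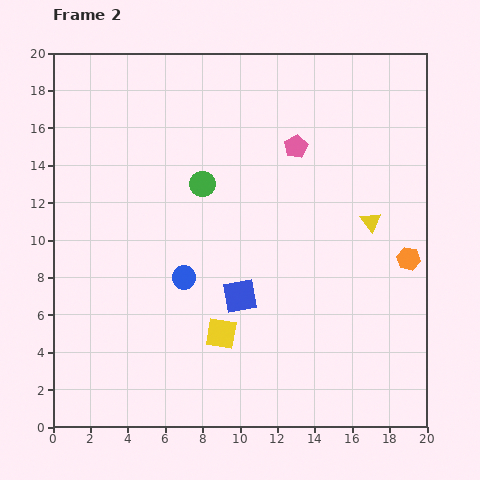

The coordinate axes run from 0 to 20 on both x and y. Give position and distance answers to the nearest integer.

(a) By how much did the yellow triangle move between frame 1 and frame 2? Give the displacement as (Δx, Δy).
(1, 4)

The yellow triangle was at (16, 7) in frame 1 and (17, 11) in frame 2.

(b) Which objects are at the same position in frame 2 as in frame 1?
the orange hexagon, the blue square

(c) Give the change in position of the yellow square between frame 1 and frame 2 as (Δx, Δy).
(-2, 0)

The yellow square was at (11, 5) in frame 1 and (9, 5) in frame 2.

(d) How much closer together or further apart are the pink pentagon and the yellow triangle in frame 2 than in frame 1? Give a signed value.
+1

Distance in frame 1: 5. Distance in frame 2: 6.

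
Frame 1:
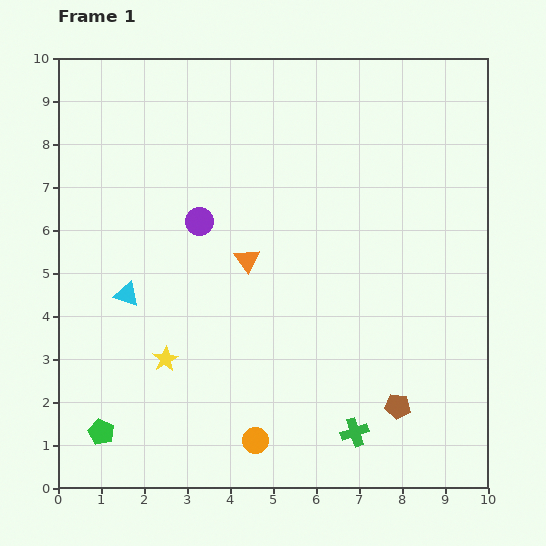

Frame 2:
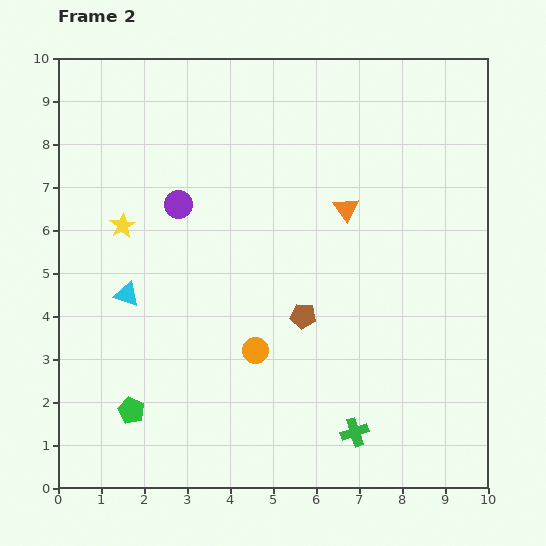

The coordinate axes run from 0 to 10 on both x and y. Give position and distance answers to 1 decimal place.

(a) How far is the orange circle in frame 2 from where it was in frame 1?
2.1

The orange circle moved from (4.6, 1.1) to (4.6, 3.2), a distance of √(0.0² + 2.1²) ≈ 2.1.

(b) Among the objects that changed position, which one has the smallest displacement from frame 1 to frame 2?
the purple circle

(moved 0.6)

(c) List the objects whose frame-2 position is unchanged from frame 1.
the cyan triangle, the green cross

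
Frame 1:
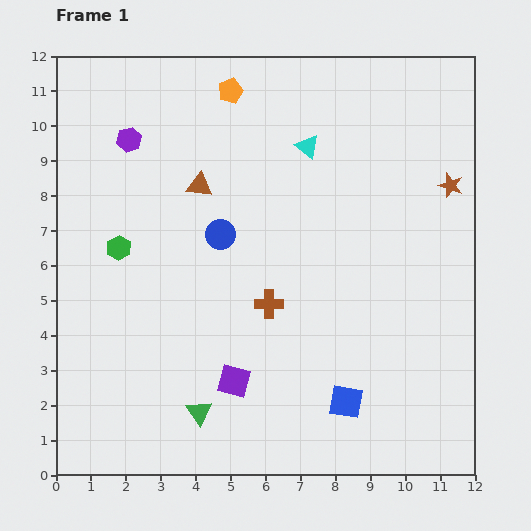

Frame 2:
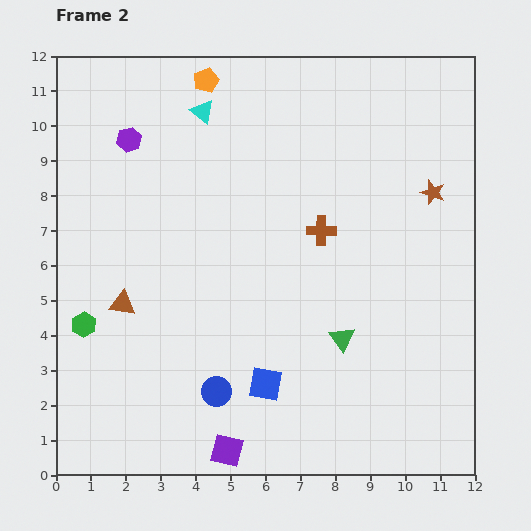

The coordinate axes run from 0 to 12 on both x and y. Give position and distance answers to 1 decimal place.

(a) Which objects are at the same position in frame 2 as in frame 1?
the purple hexagon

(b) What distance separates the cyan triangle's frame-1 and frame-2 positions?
3.2

The cyan triangle moved from (7.2, 9.4) to (4.2, 10.4), a distance of √(3.0² + 1.0²) ≈ 3.2.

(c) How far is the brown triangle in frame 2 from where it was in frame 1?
4.0

The brown triangle moved from (4.1, 8.3) to (1.9, 4.9), a distance of √(2.2² + 3.4²) ≈ 4.0.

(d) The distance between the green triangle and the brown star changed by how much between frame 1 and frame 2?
-4.8

Distance in frame 1: 9.7. Distance in frame 2: 4.9.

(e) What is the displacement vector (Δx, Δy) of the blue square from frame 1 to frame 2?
(-2.3, 0.5)

The blue square was at (8.3, 2.1) in frame 1 and (6.0, 2.6) in frame 2.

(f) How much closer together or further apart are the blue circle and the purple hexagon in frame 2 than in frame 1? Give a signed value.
+3.9

Distance in frame 1: 3.7. Distance in frame 2: 7.6.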